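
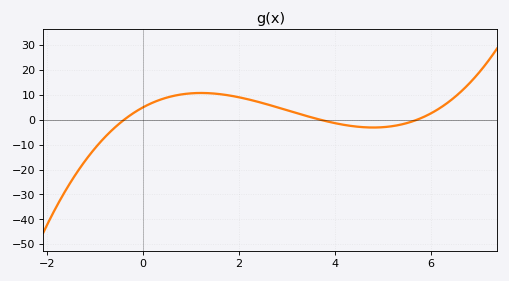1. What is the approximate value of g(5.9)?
2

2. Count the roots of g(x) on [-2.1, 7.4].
3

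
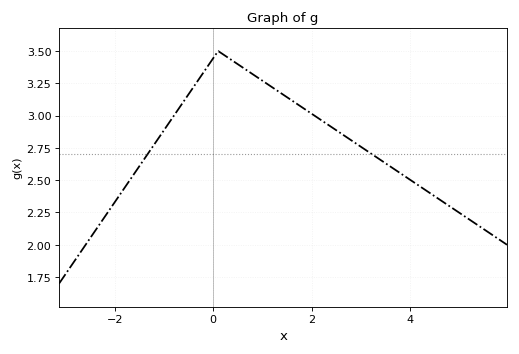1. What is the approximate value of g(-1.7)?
2.5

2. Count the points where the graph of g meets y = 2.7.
2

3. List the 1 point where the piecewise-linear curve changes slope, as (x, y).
(0.1, 3.5)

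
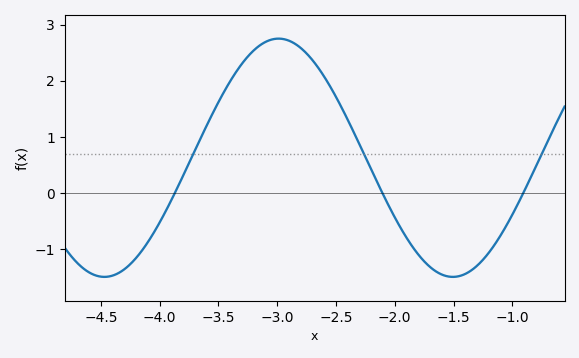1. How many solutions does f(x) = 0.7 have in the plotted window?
3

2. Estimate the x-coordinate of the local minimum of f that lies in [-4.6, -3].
-4.47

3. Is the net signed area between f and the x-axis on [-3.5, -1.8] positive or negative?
positive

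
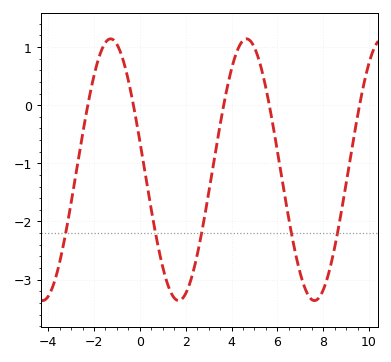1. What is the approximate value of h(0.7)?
-2.2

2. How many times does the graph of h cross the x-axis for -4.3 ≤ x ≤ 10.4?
5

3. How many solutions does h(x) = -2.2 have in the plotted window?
5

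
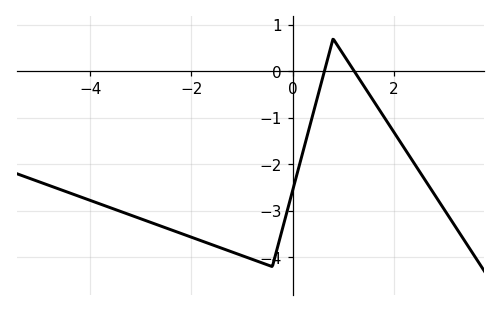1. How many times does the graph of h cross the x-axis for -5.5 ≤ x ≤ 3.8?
2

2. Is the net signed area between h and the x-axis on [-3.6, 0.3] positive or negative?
negative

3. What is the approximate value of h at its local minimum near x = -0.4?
-4.2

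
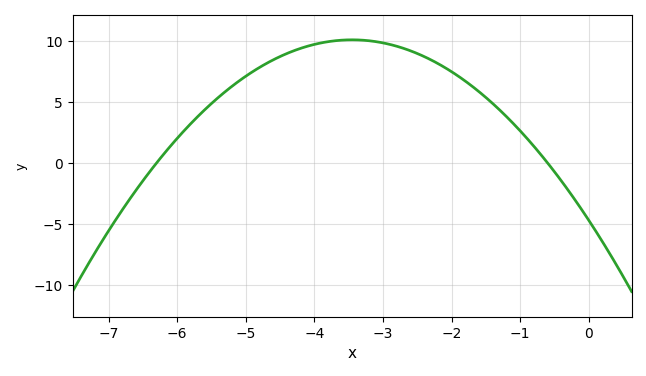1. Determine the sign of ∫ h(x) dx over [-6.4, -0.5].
positive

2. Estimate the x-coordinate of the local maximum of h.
-3.45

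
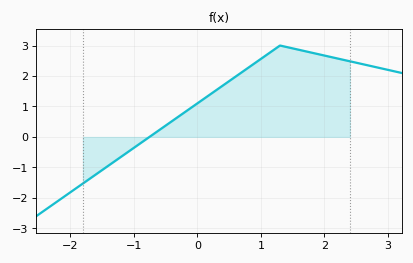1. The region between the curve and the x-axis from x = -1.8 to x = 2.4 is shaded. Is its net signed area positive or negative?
positive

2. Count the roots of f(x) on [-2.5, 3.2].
1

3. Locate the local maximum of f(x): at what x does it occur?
1.3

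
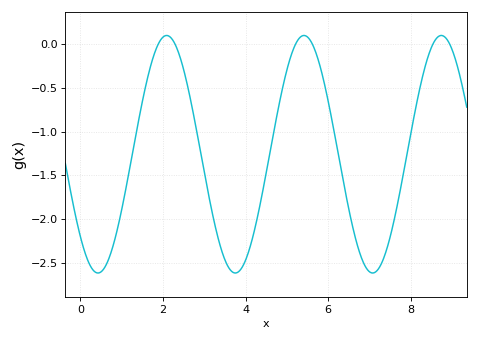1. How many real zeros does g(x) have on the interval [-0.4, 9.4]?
6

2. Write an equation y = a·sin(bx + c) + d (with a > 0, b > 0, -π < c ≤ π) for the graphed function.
y = 1.36sin(1.9x - 2.4) - 1.26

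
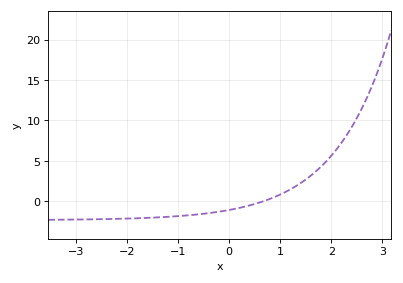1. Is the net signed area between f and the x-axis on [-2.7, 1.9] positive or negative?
negative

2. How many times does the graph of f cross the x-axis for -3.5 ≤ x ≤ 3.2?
1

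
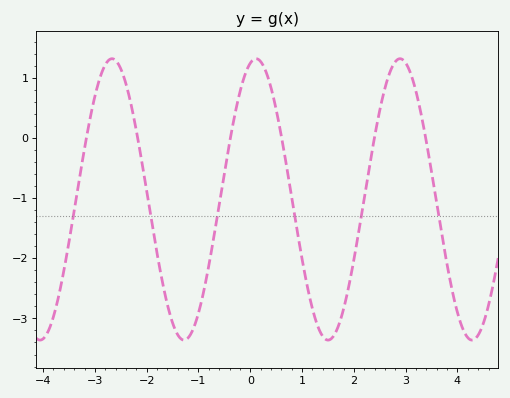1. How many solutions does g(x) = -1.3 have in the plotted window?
6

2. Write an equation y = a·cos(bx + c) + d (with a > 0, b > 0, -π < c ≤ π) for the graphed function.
y = 2.34cos(2.3x - 0.25) - 1.02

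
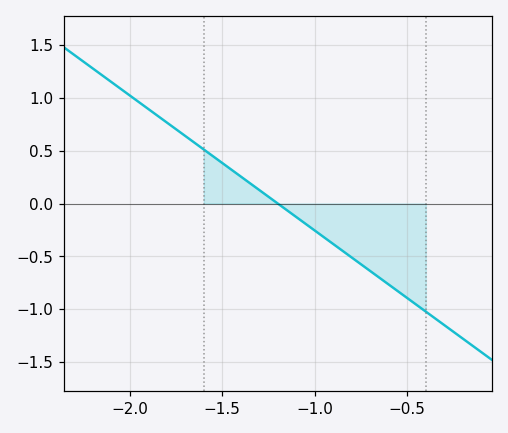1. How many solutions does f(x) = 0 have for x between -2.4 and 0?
1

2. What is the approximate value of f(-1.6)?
0.512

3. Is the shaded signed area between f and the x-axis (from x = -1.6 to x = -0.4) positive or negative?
negative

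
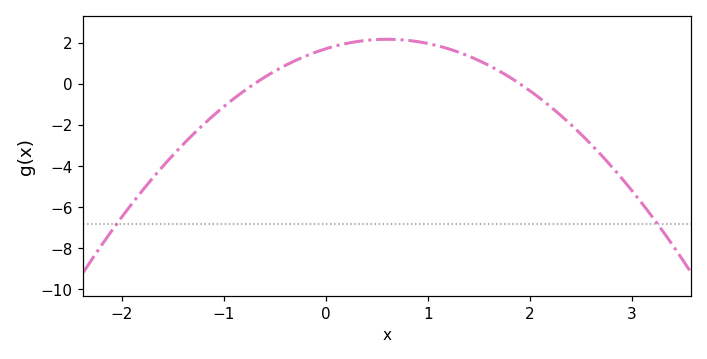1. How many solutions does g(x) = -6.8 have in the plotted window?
2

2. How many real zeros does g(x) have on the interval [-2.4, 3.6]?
2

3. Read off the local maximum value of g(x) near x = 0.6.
2.16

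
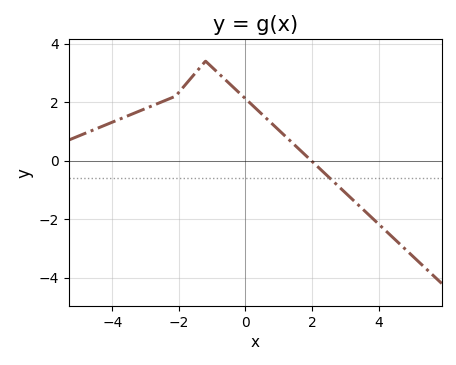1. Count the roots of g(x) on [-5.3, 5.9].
1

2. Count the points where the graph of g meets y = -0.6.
1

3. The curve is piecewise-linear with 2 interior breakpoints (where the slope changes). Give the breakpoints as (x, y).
(-2.1, 2.2); (-1.2, 3.4)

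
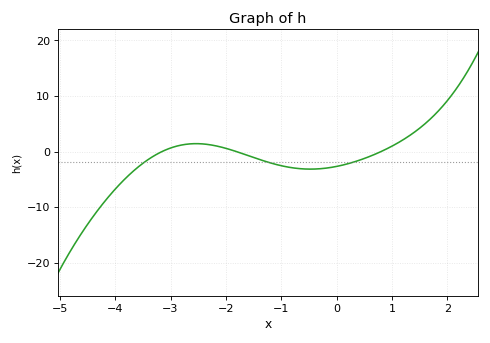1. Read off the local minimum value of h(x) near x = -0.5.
-3.15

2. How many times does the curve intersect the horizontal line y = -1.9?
3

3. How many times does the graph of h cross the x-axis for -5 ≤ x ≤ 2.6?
3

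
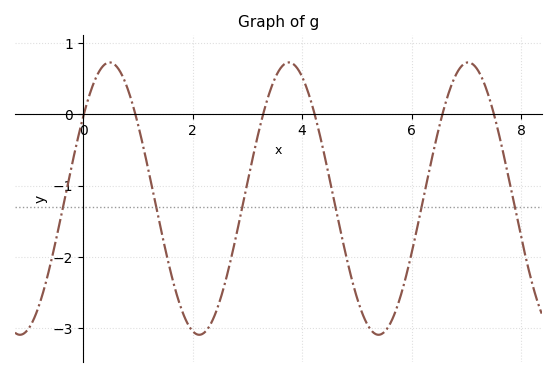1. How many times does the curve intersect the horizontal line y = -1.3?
6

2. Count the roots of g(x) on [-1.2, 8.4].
6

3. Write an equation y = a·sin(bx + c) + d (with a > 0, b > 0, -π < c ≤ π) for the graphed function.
y = 1.91sin(1.9x + 0.64) - 1.18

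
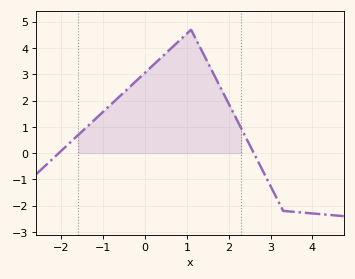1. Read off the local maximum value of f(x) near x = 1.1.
4.7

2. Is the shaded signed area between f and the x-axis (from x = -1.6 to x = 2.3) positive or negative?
positive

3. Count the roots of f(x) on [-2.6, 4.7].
2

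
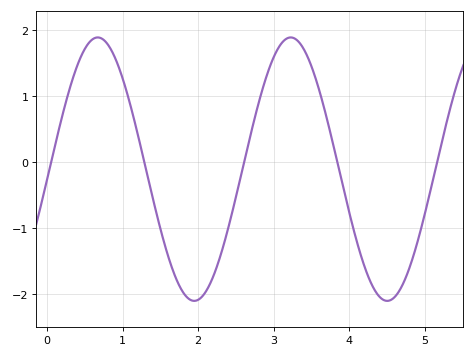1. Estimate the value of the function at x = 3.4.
1.71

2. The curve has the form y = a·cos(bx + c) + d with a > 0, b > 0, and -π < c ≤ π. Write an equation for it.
y = 2cos(2.46x - 1.65) - 0.11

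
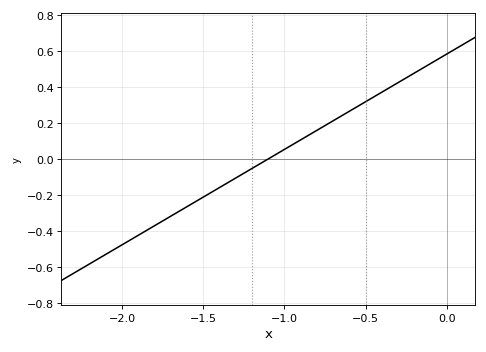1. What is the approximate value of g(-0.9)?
0.1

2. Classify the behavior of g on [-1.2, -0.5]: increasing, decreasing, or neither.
increasing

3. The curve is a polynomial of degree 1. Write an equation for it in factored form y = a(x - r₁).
y = 0.53(x + 1.1)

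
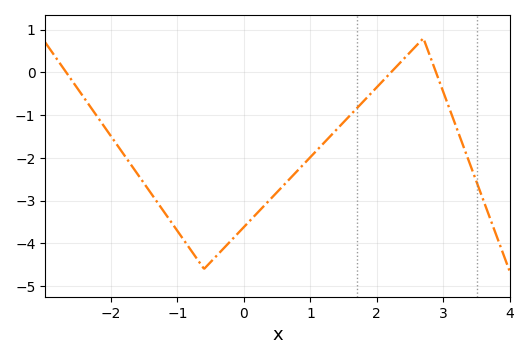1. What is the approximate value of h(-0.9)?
-3.93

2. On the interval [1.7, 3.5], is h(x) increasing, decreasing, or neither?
neither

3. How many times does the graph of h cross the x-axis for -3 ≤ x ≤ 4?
3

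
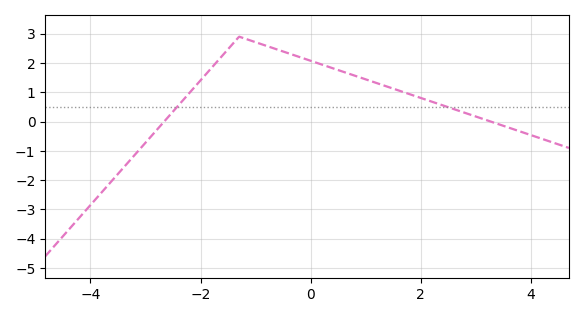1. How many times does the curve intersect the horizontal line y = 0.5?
2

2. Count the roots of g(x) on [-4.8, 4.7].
2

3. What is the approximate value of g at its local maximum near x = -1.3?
2.9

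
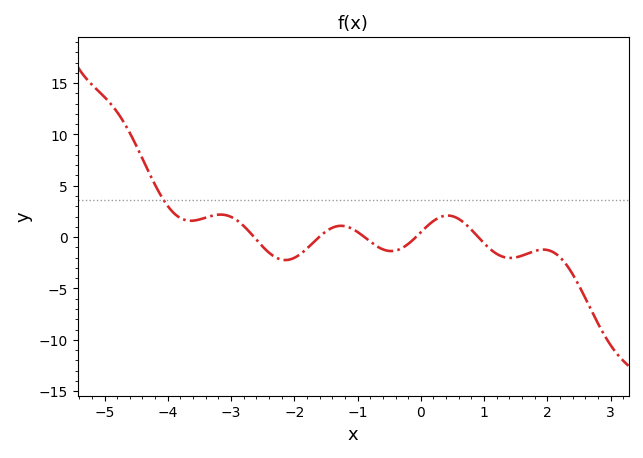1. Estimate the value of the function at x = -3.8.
2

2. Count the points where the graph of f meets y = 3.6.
1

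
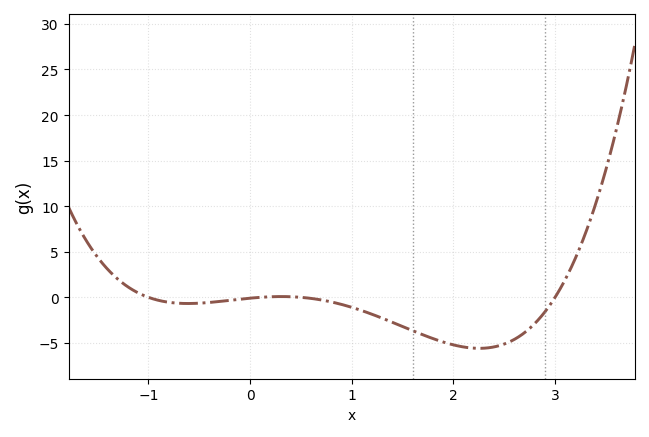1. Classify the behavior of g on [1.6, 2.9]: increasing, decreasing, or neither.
neither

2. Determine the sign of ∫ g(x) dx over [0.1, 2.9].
negative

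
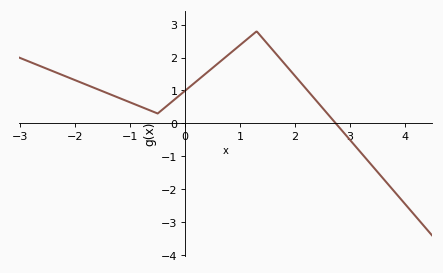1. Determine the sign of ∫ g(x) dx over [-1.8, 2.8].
positive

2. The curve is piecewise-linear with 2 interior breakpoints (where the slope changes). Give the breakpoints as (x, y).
(-0.5, 0.3); (1.3, 2.8)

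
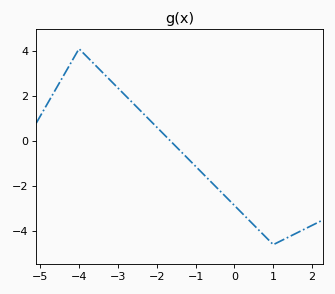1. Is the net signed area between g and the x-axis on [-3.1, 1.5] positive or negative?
negative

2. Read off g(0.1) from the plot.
-3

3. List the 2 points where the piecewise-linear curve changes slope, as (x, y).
(-4, 4.1); (1, -4.6)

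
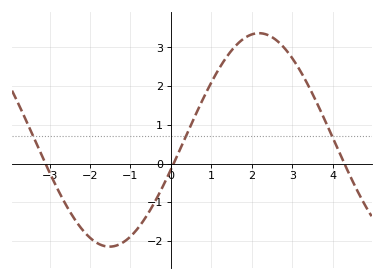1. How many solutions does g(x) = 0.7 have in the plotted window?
3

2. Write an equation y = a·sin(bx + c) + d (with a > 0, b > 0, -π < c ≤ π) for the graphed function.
y = 2.76sin(0.85x - 0.282) + 0.61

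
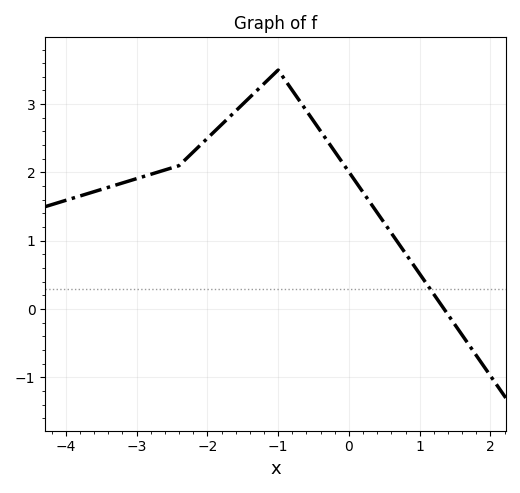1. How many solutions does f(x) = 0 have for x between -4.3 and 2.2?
1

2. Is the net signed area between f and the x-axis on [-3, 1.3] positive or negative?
positive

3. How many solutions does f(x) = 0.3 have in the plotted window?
1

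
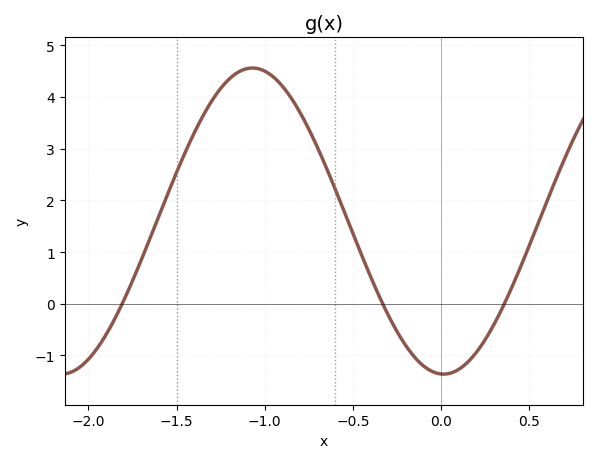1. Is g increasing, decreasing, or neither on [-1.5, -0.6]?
neither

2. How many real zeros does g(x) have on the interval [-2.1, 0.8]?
3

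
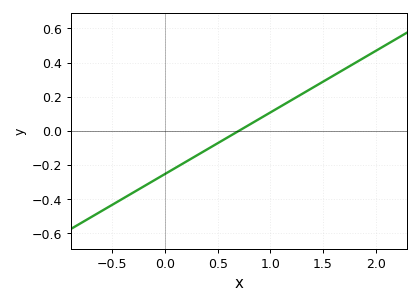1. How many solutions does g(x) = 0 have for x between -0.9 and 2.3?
1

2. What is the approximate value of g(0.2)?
-0.18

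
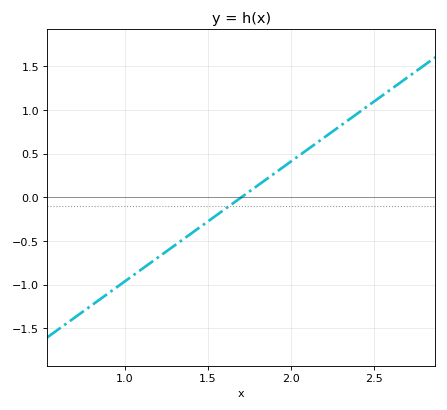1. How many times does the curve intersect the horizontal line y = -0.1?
1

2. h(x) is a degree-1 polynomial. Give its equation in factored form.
y = 1.37(x - 1.7)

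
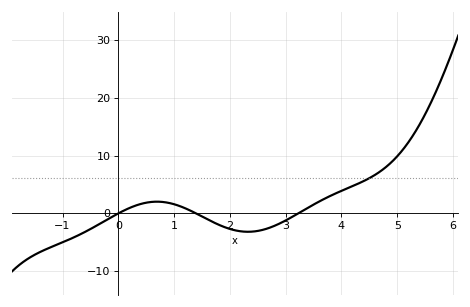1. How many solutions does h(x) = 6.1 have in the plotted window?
1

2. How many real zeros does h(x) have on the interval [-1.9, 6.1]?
3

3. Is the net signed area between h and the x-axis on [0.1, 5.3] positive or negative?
positive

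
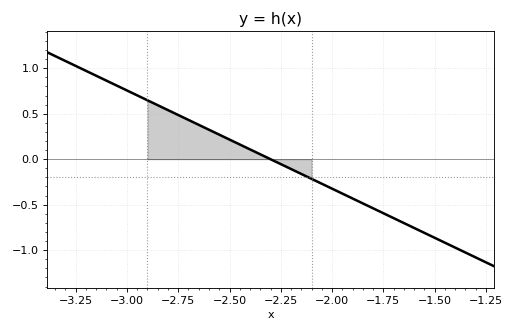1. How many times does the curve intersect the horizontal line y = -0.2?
1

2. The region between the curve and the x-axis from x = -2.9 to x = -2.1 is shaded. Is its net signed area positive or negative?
positive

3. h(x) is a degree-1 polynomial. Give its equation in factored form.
y = -1.08(x + 2.3)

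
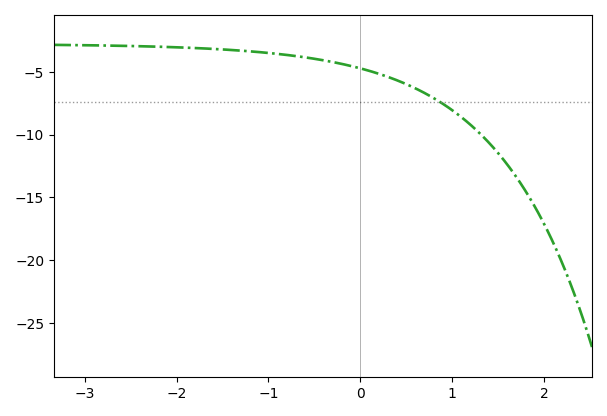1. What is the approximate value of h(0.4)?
-5.5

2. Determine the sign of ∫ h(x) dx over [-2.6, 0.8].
negative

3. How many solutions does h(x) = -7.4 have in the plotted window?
1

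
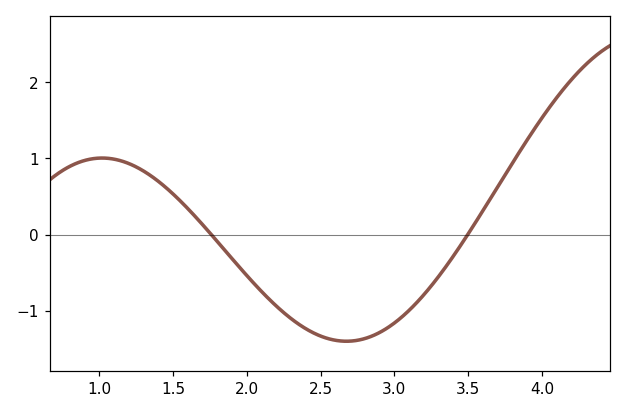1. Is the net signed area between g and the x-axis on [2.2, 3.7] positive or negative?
negative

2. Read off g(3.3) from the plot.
-0.6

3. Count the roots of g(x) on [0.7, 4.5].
2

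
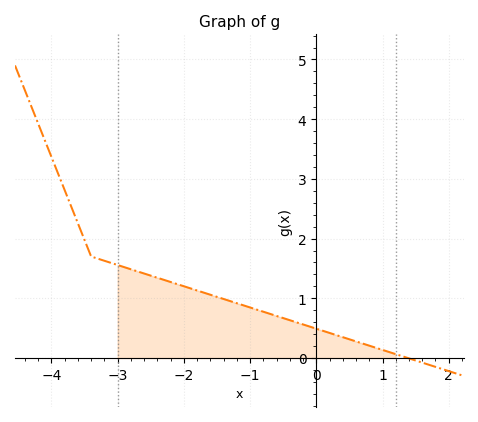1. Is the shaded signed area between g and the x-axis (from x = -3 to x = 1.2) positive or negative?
positive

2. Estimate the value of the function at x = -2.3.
1.3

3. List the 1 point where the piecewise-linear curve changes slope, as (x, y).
(-3.4, 1.7)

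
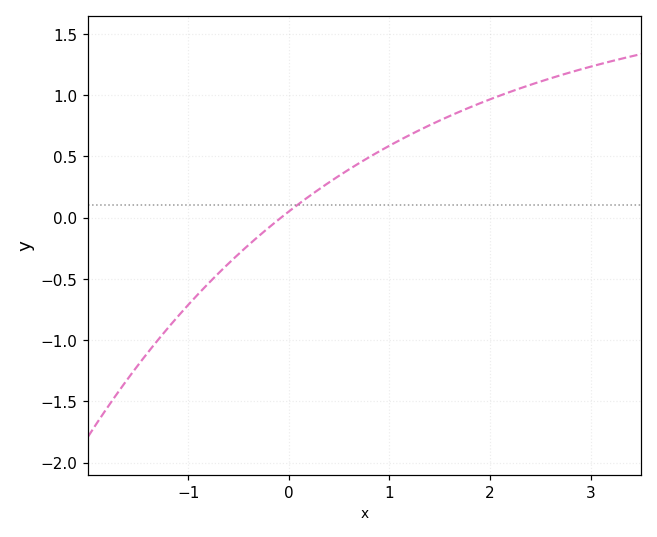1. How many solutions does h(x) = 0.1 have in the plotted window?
1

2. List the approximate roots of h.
-0.1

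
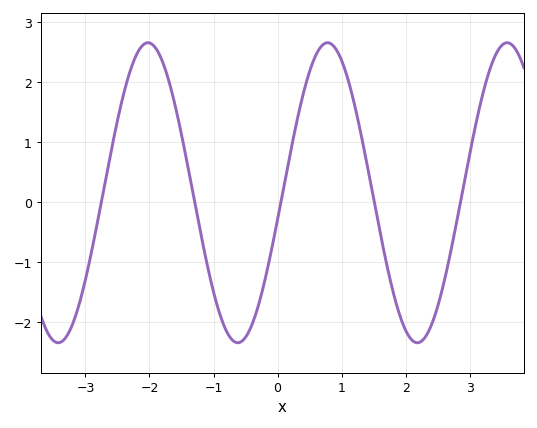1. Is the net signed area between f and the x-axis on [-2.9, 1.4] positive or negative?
positive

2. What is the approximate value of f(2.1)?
-2.3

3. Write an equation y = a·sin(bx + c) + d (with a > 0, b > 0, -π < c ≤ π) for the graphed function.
y = 2.5sin(2.2x - 0.18) + 0.15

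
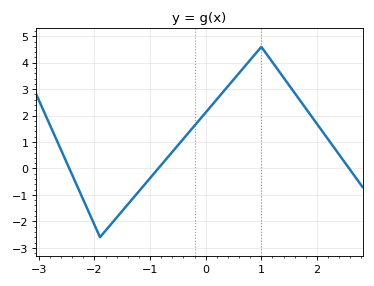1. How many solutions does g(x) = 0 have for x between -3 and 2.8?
3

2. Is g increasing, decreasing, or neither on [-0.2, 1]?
increasing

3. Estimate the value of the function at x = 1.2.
4.02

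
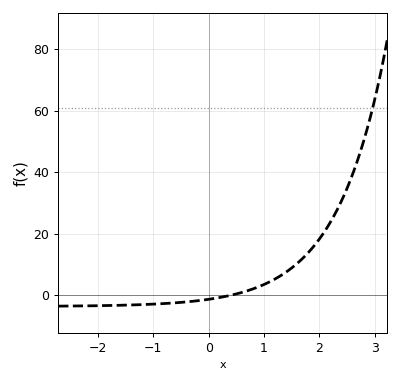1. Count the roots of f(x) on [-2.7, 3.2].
1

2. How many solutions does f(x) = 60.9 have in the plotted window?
1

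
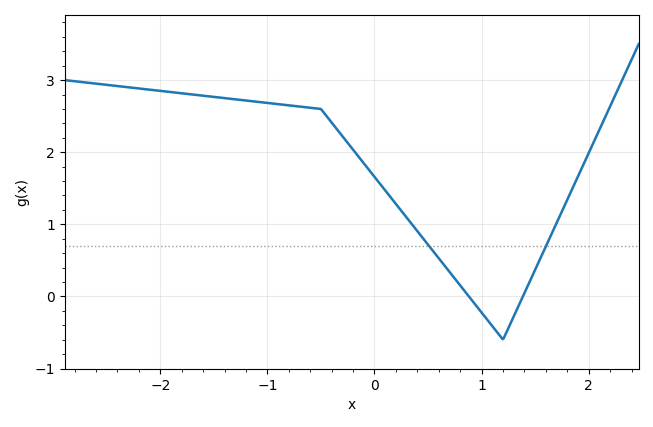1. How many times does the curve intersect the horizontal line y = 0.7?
2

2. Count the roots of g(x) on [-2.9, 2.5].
2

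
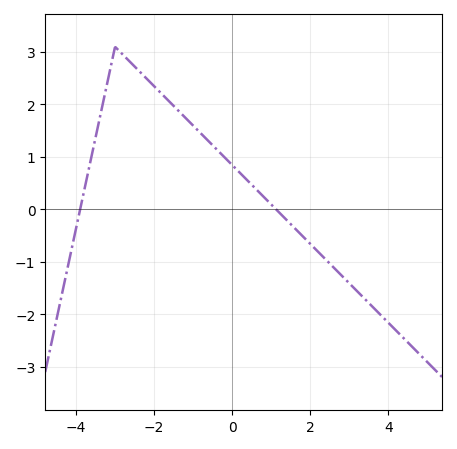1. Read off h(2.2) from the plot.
-0.808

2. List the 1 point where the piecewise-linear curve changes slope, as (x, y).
(-3, 3.1)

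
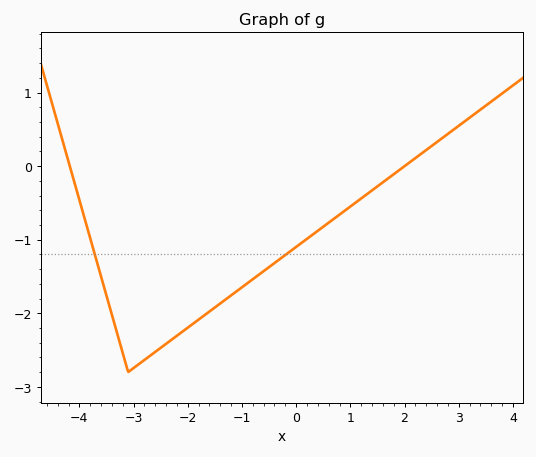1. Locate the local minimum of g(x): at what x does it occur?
-3.1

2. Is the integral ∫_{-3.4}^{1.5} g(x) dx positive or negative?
negative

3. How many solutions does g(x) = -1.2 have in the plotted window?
2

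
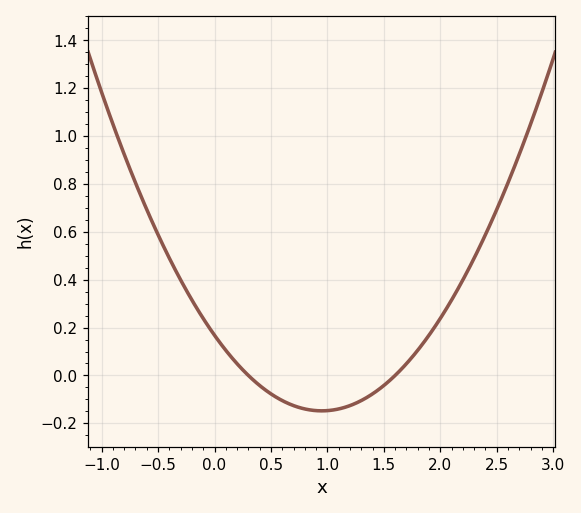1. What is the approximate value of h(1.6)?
0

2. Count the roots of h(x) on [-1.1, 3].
2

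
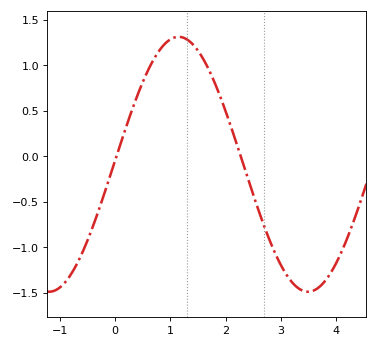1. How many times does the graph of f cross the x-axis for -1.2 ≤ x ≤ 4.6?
2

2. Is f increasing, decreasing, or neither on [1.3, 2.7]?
decreasing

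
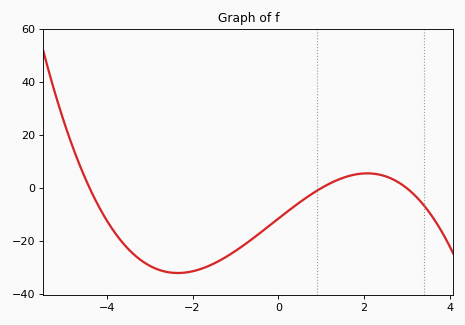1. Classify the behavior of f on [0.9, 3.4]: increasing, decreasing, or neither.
neither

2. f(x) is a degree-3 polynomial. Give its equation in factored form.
y = -0.87(x + 4.4)(x - 1)(x - 3)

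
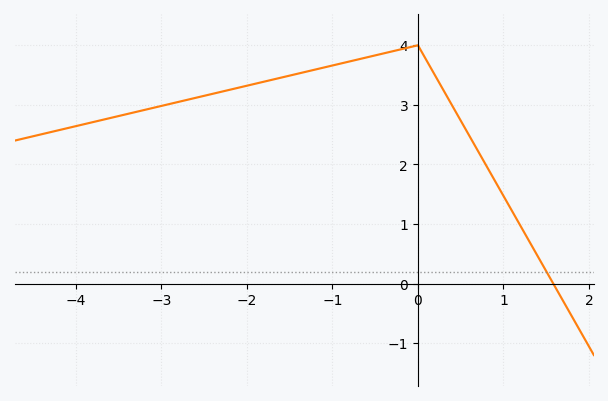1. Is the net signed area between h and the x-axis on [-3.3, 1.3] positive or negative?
positive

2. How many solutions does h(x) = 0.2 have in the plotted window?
1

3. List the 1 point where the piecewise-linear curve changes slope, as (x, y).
(0, 4)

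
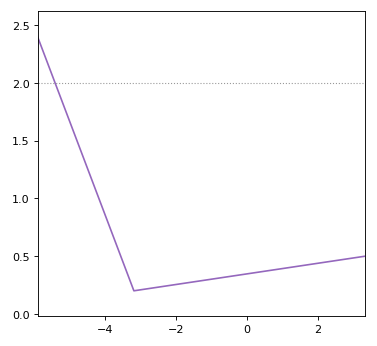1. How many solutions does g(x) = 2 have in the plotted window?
1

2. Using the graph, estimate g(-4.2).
1.01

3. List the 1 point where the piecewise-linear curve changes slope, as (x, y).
(-3.2, 0.2)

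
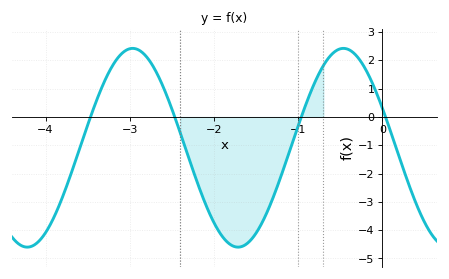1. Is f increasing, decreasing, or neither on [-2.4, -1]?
neither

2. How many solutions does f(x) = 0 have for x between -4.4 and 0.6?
4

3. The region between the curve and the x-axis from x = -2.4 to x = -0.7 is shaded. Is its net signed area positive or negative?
negative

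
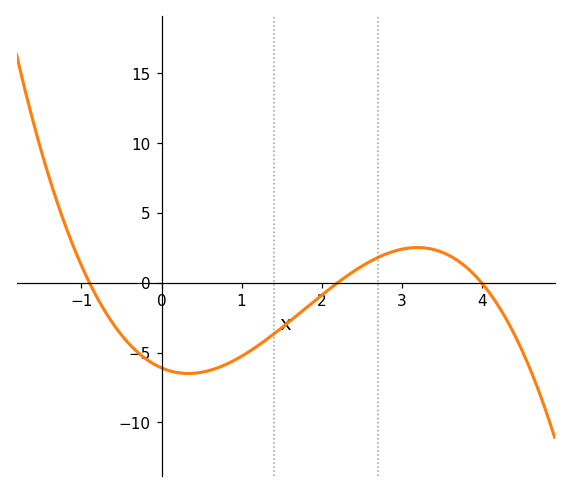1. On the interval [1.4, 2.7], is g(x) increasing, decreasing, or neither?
increasing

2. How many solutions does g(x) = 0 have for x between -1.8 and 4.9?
3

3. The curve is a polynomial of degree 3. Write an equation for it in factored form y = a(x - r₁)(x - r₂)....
y = -0.77(x + 0.9)(x - 2.2)(x - 4)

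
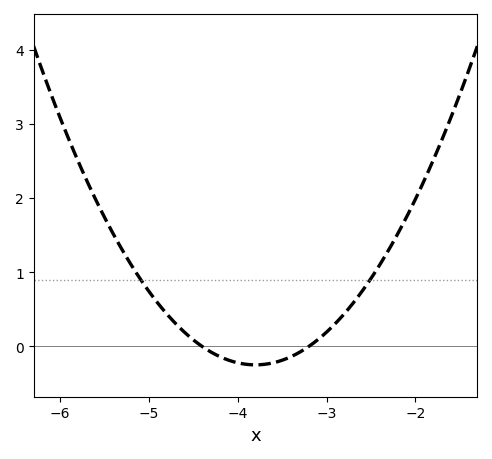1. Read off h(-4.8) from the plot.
0.442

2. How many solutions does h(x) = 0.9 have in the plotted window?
2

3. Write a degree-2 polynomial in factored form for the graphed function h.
y = 0.69(x + 4.4)(x + 3.2)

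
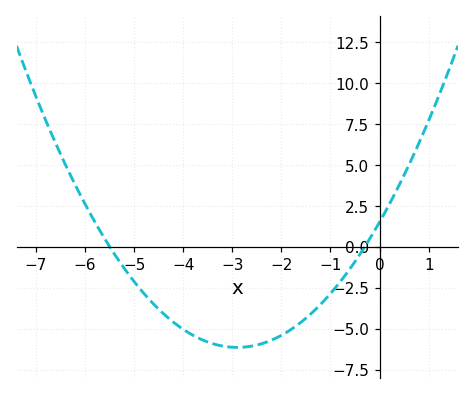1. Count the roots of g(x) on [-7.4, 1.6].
2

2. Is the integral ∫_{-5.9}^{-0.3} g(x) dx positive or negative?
negative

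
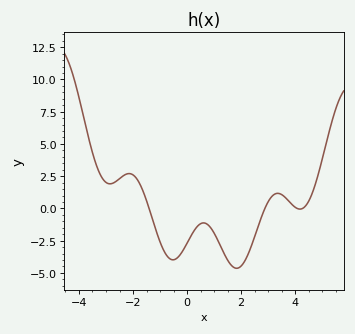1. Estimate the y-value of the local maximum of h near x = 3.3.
1.2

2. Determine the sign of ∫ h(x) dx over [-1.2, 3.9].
negative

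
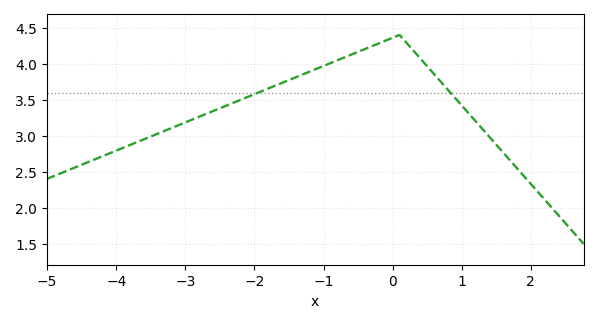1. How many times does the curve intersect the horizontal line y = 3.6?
2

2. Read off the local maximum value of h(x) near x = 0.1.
4.4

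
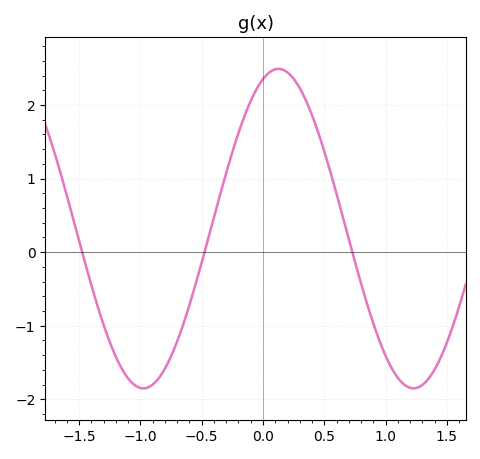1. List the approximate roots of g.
-1.5, -0.5, 0.75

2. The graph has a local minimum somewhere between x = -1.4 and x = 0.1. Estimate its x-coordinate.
-1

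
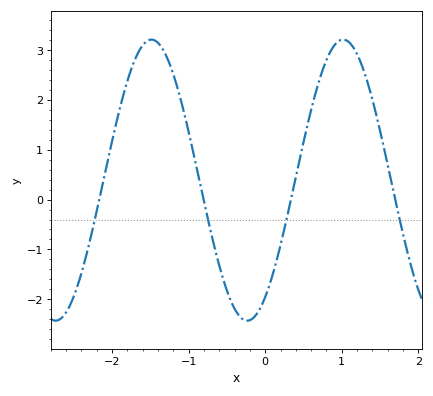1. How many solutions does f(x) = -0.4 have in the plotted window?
4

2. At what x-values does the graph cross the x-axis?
-2.2, -0.8, 0.3, 1.7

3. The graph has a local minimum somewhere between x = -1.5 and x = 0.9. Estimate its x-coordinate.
-0.2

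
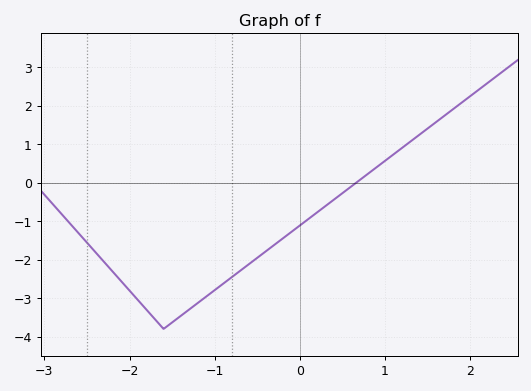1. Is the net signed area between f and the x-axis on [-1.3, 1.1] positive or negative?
negative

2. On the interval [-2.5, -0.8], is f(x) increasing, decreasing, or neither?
neither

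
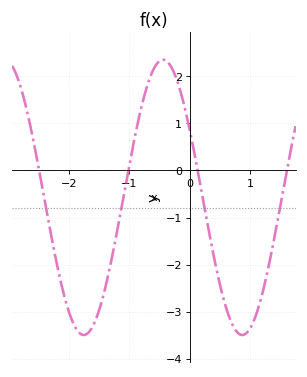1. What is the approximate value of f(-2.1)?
-2.6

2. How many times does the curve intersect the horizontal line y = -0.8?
4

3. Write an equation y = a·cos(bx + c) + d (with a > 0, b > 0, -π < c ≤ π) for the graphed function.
y = 2.92cos(2.4x + 1.1) - 0.57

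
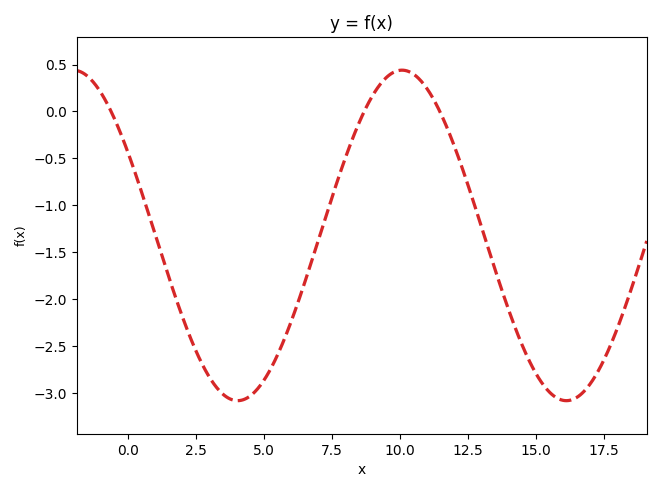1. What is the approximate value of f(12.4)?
-0.707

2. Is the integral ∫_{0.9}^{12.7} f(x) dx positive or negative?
negative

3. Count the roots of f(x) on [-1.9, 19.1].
3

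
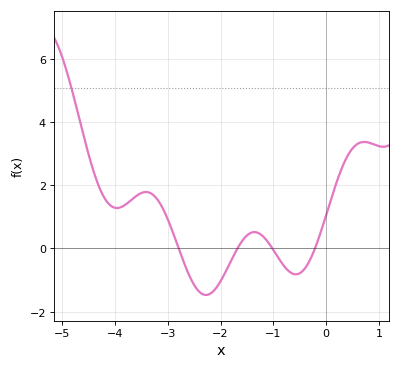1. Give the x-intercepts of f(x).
-2.79, -1.68, -1.02, -0.212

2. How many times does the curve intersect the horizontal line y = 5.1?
1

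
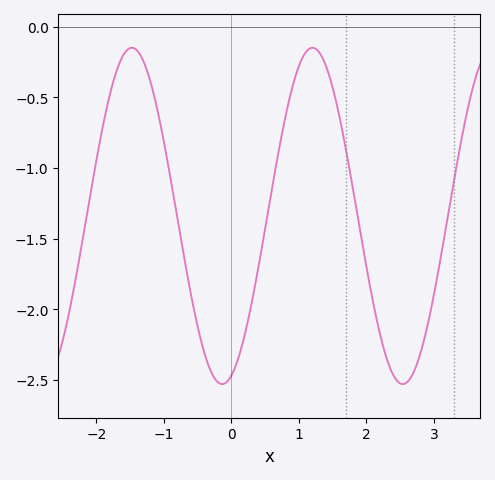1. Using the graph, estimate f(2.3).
-2.35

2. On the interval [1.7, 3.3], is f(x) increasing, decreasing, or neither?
neither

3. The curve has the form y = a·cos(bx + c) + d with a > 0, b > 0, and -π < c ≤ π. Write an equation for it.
y = 1.19cos(2.4x - 2.8) - 1.34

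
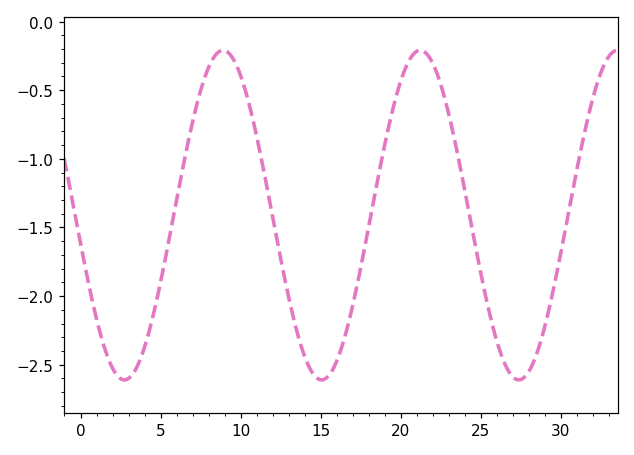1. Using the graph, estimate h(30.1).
-1.63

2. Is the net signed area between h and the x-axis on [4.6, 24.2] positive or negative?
negative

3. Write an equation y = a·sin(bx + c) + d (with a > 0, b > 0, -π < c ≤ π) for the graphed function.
y = 1.2sin(0.51x - 2.97) - 1.41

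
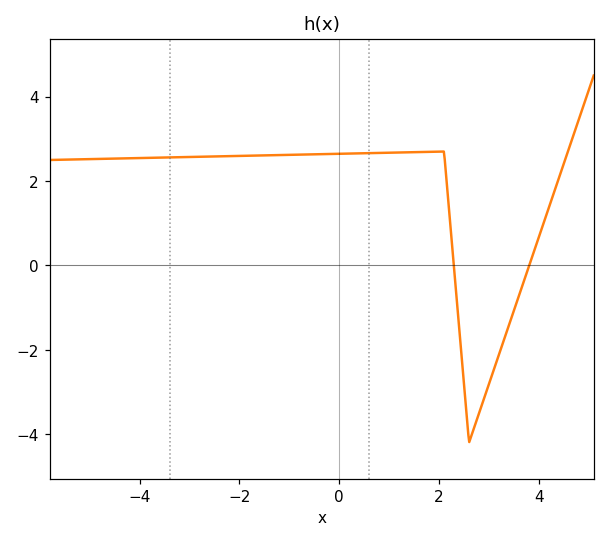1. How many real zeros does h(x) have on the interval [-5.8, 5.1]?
2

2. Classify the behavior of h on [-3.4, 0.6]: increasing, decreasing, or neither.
increasing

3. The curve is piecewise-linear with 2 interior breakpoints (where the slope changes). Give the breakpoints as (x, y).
(2.1, 2.7); (2.6, -4.2)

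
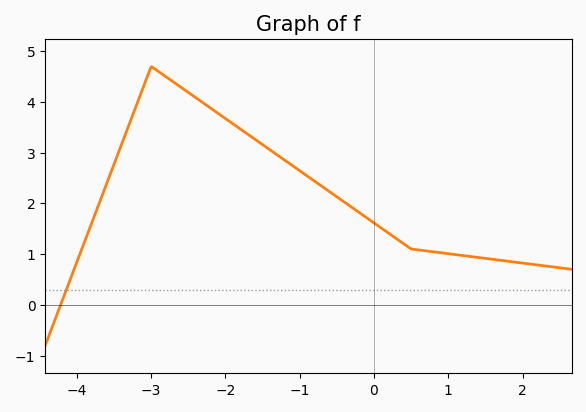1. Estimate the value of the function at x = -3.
4.7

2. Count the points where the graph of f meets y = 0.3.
1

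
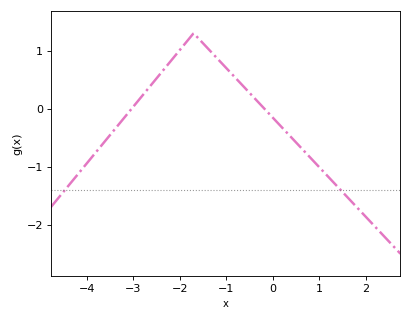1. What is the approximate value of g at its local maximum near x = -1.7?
1.3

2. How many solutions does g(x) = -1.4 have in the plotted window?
2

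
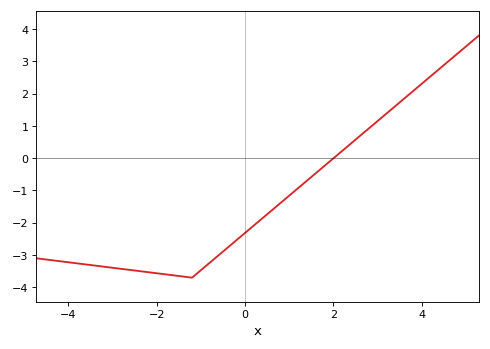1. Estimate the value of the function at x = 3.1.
1.3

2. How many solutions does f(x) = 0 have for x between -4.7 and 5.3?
1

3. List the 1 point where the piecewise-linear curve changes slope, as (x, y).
(-1.2, -3.7)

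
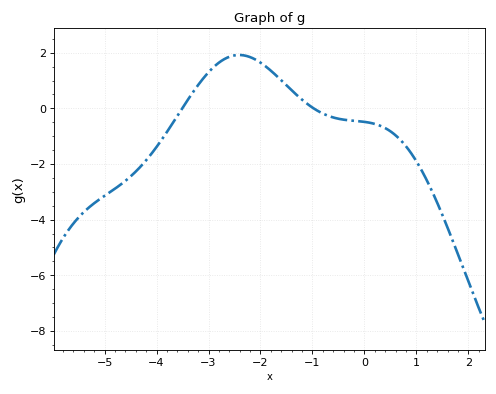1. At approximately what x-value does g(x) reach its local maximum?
-2.4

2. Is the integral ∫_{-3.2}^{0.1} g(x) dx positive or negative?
positive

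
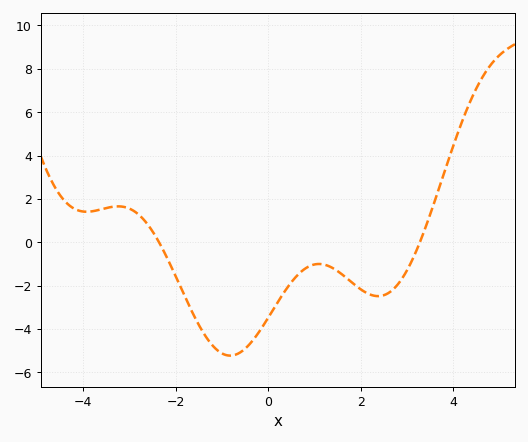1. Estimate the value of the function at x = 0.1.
-3.12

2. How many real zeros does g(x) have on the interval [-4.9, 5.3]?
2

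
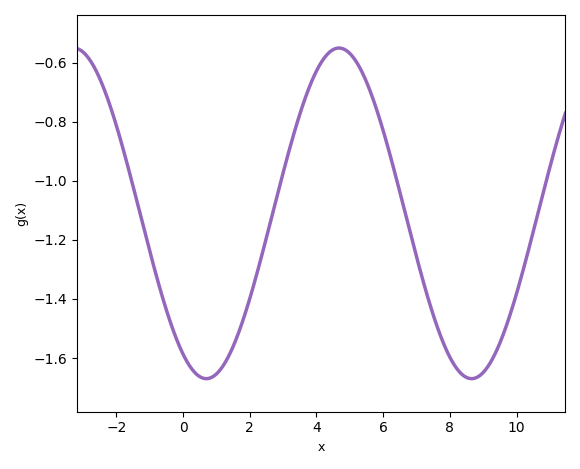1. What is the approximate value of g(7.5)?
-1.45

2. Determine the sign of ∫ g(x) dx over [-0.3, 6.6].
negative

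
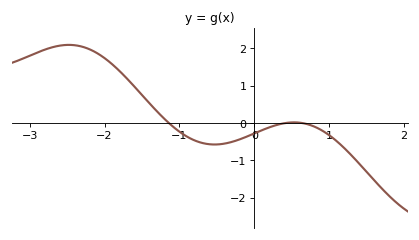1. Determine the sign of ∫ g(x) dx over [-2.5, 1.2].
positive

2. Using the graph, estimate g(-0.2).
-0.438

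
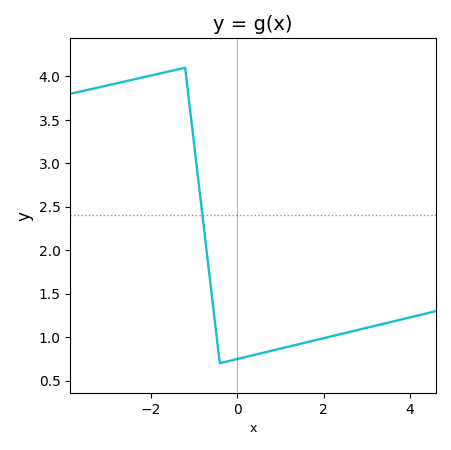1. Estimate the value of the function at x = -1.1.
3.68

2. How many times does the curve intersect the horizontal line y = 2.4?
1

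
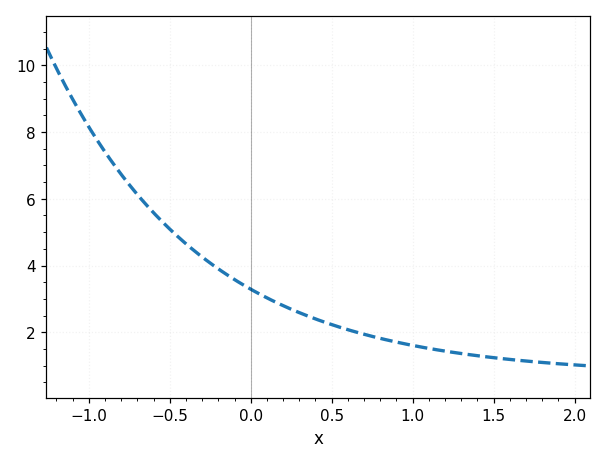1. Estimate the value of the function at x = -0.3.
4.26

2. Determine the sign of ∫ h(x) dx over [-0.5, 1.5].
positive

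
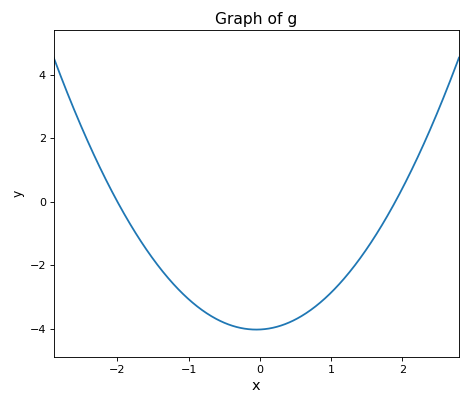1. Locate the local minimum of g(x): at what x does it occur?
-0.1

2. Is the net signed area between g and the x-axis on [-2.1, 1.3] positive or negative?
negative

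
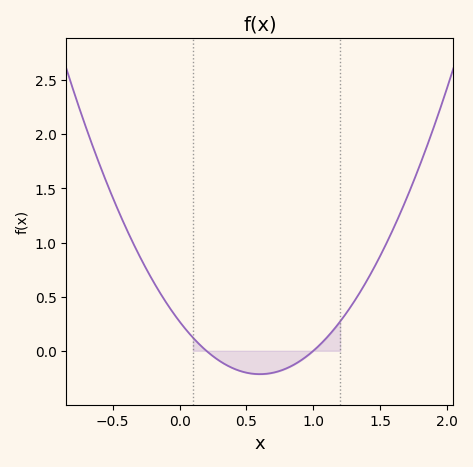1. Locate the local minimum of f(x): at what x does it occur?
0.6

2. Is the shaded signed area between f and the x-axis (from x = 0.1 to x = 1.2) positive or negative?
negative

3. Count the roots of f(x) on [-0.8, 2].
2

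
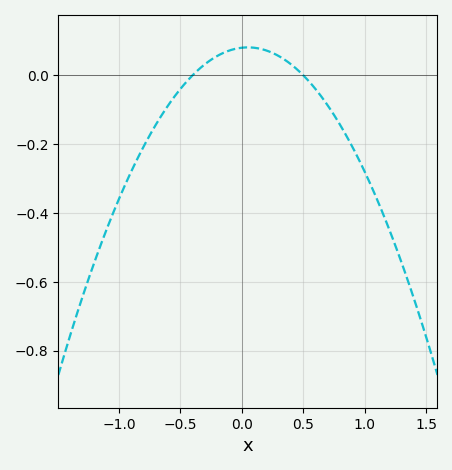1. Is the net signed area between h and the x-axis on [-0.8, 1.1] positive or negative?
negative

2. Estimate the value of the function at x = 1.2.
-0.448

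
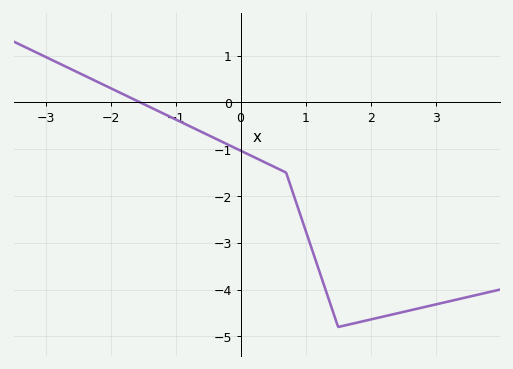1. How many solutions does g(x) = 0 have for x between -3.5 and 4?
1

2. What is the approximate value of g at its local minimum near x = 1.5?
-4.8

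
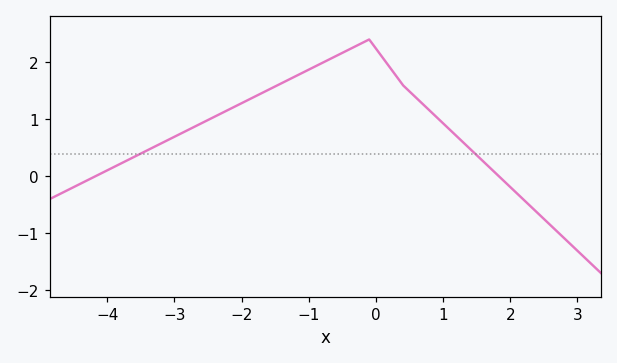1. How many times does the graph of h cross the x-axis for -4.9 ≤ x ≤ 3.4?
2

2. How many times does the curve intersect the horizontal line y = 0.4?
2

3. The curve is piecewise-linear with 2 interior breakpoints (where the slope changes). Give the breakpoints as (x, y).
(-0.1, 2.4); (0.4, 1.6)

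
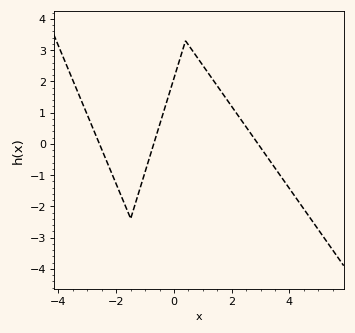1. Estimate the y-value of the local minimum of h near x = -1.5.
-2.4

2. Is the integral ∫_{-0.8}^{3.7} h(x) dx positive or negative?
positive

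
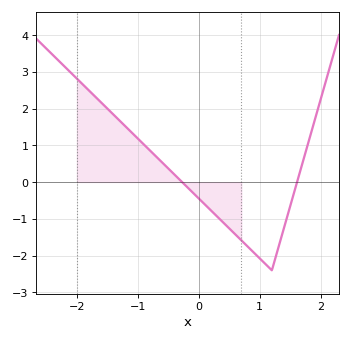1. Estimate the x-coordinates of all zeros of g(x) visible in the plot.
-0.272, 1.61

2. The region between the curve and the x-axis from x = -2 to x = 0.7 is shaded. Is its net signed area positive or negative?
positive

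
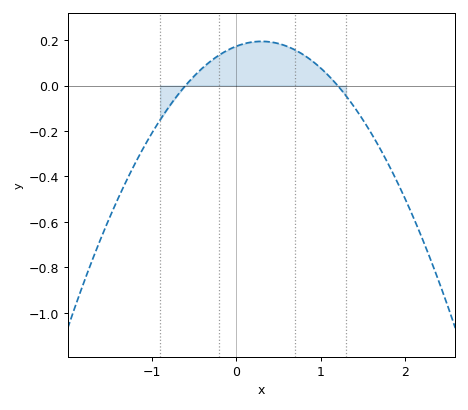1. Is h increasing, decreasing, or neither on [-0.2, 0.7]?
neither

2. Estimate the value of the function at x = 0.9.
0.1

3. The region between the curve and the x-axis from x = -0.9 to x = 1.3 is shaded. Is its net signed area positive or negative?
positive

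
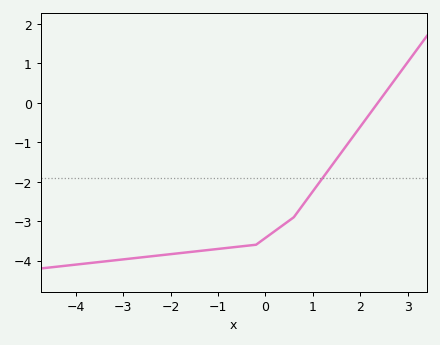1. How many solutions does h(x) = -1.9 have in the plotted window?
1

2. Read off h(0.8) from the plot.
-2.6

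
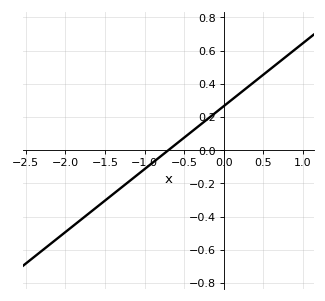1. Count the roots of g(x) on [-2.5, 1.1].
1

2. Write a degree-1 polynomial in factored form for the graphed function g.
y = 0.38(x + 0.7)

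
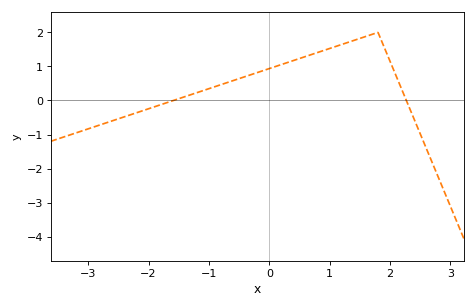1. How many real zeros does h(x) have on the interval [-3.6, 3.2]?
2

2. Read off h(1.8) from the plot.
2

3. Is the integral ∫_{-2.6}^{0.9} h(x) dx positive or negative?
positive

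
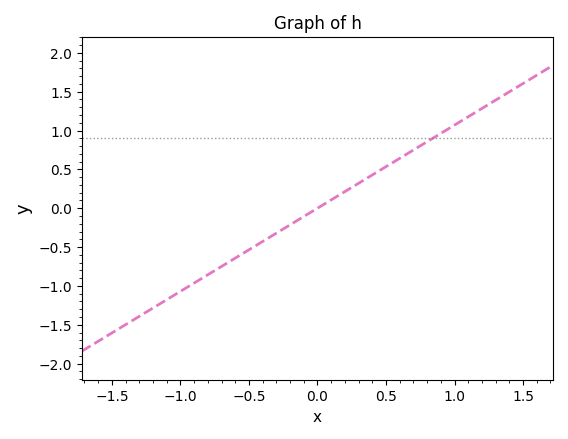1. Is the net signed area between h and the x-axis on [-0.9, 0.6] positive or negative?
negative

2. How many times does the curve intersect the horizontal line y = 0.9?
1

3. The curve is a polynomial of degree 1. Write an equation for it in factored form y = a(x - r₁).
y = 1.07(x - 0)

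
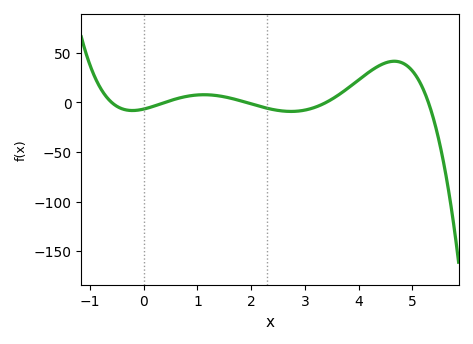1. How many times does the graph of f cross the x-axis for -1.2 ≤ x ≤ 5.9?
5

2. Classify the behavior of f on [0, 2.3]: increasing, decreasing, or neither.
neither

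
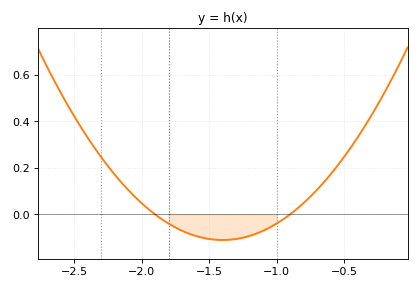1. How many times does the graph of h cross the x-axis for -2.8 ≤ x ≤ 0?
2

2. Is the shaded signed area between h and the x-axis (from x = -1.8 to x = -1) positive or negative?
negative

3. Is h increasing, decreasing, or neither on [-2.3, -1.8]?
decreasing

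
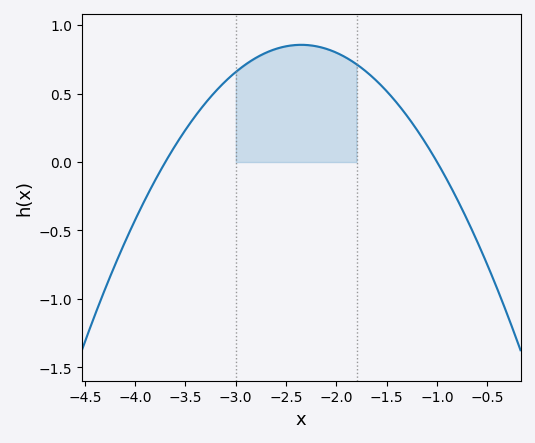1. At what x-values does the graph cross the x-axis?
-3.7, -1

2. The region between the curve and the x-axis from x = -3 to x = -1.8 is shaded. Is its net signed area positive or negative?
positive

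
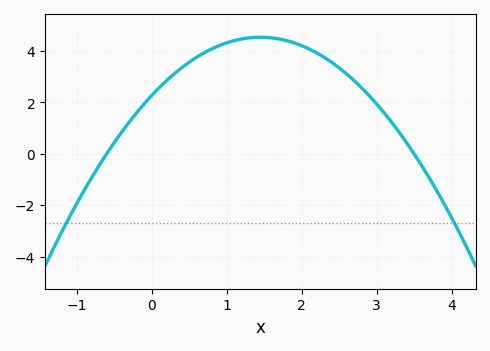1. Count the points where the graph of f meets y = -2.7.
2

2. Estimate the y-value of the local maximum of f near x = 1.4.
4.6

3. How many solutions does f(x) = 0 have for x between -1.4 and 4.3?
2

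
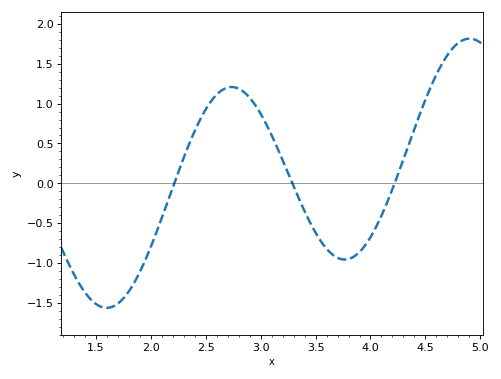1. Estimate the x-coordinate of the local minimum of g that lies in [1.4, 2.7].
1.6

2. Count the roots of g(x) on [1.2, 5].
3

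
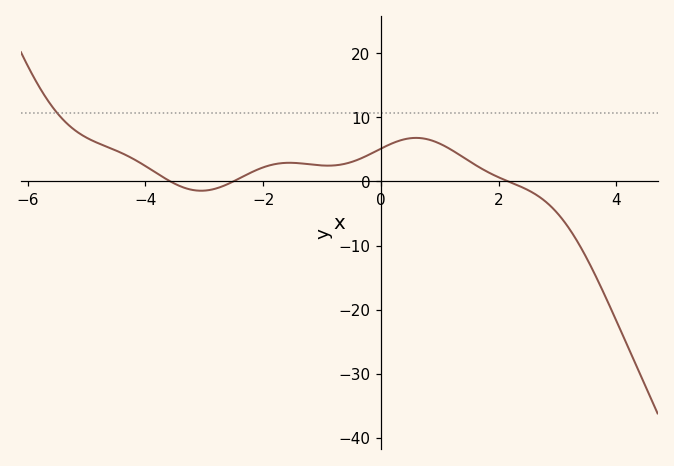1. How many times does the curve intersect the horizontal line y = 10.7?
1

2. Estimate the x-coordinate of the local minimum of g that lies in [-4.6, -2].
-3.06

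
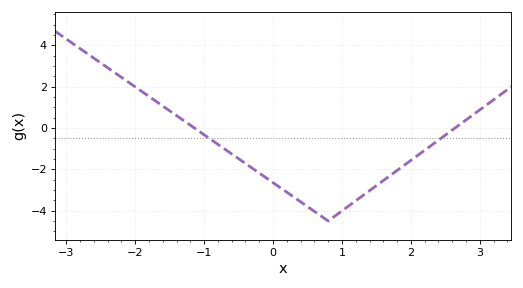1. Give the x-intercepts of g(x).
-1.14, 2.64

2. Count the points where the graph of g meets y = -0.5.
2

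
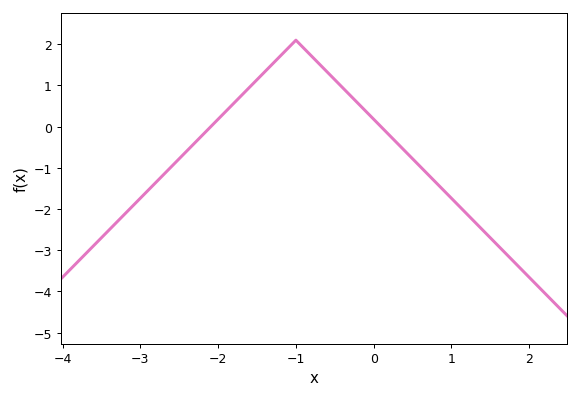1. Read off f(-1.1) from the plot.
1.91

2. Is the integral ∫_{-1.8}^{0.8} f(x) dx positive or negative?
positive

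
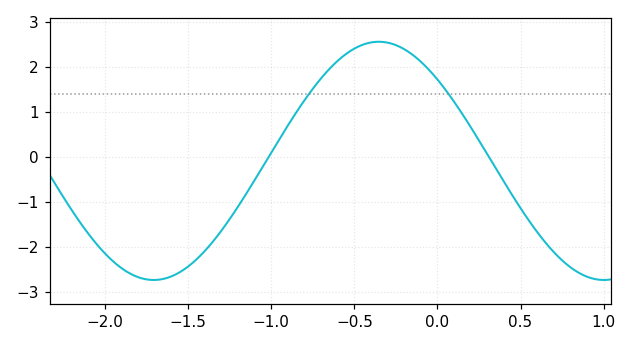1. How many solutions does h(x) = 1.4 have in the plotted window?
2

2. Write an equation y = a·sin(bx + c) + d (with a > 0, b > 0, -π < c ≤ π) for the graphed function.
y = 2.65sin(2.3x + 2.4) - 0.08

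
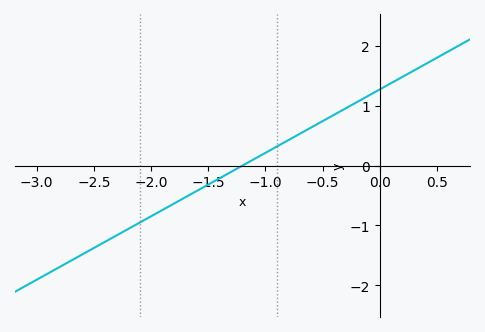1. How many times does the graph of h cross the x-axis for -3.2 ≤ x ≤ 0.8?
1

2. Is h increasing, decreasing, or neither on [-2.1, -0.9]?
increasing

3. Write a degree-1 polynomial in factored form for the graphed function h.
y = 1.06(x + 1.2)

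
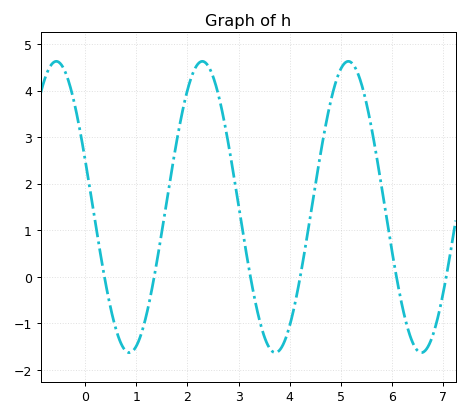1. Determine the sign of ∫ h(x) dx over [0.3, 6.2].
positive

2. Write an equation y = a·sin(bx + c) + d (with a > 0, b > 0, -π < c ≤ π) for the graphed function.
y = 3.13sin(2.2x + 2.8) + 1.5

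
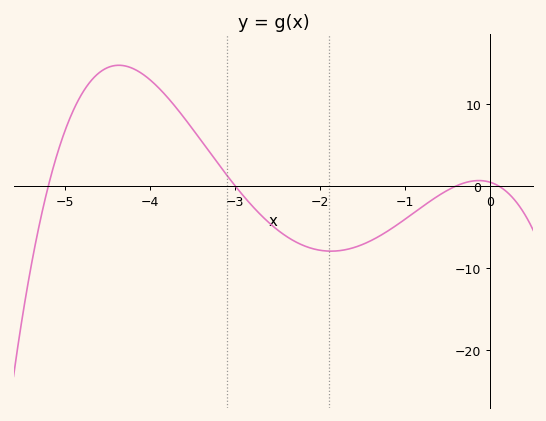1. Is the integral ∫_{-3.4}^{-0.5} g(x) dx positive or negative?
negative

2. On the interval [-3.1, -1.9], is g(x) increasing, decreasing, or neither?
decreasing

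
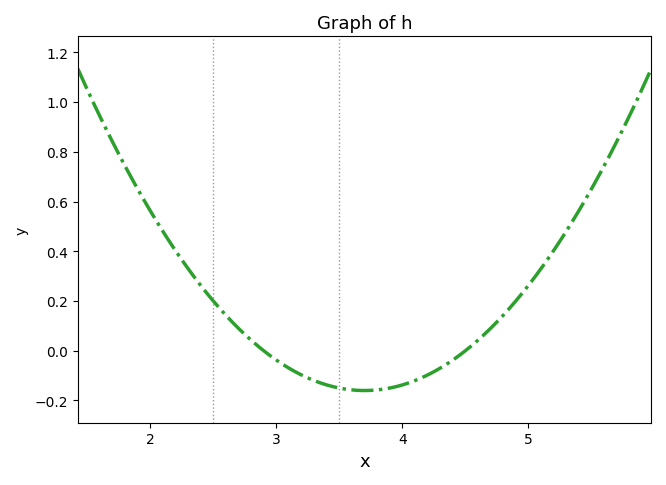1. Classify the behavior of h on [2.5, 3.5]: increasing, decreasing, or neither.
decreasing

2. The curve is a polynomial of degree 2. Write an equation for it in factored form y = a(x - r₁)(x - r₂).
y = 0.25(x - 2.9)(x - 4.5)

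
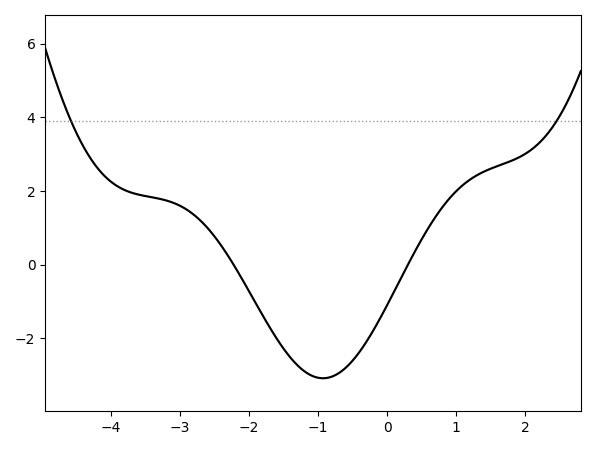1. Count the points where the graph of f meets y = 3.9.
2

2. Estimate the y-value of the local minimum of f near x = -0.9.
-3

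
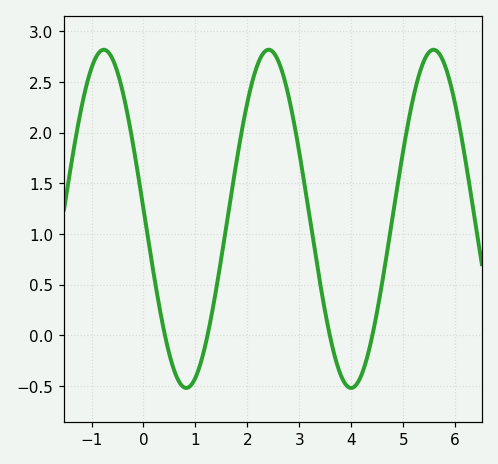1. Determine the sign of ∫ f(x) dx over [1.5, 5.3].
positive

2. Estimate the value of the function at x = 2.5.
2.79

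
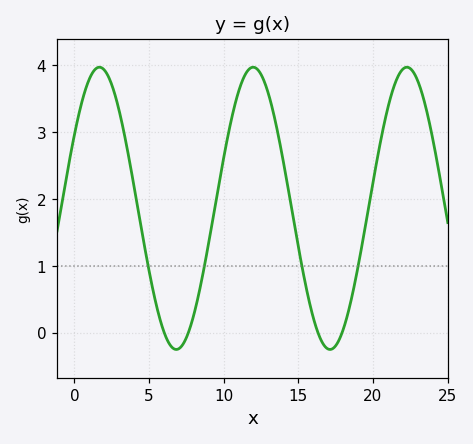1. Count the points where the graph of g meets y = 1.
4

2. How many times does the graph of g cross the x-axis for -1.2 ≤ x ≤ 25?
4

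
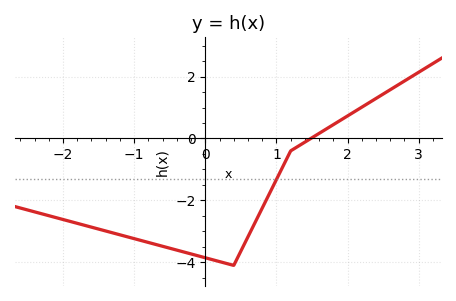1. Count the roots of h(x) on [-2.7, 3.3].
1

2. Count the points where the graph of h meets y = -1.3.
1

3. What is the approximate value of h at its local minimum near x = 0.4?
-4.1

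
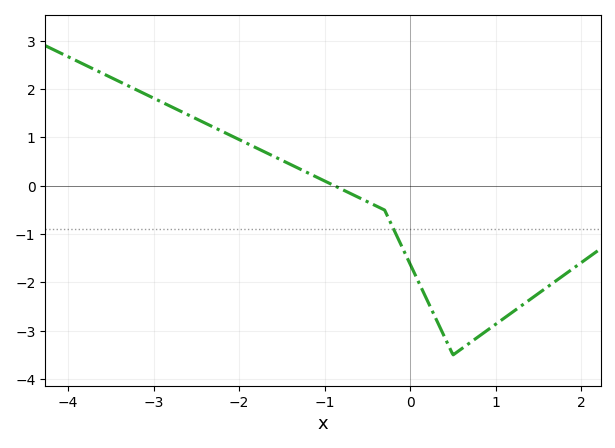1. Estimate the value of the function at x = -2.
1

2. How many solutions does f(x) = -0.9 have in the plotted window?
1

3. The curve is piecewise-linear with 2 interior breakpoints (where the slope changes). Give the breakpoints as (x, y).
(-0.3, -0.5); (0.5, -3.5)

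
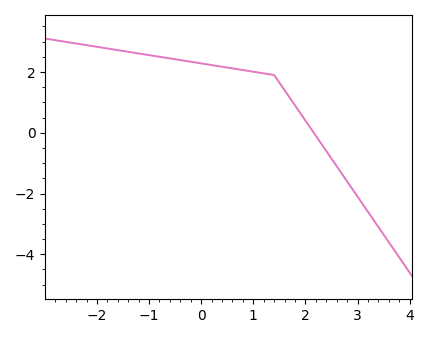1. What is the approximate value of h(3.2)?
-2.6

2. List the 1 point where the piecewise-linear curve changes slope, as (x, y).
(1.4, 1.9)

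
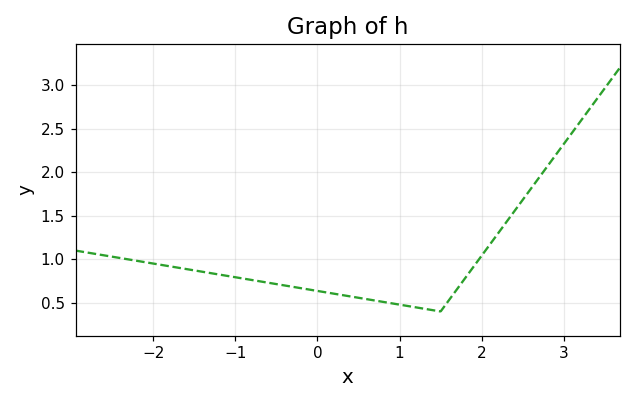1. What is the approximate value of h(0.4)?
0.55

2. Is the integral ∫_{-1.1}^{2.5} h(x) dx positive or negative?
positive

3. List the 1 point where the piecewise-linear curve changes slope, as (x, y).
(1.5, 0.4)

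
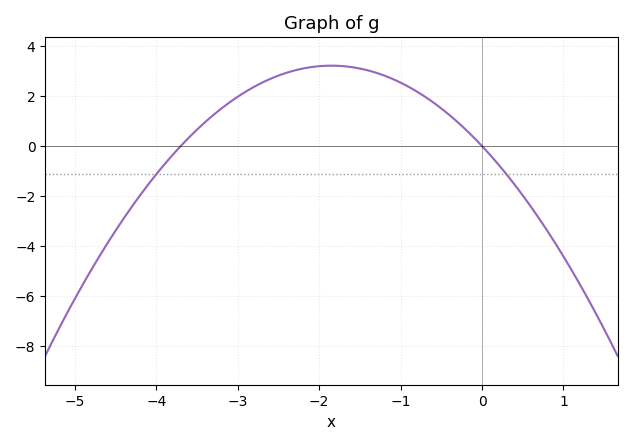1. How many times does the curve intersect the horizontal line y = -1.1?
2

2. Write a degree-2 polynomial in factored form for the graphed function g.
y = -0.94(x + 3.7)(x - 0)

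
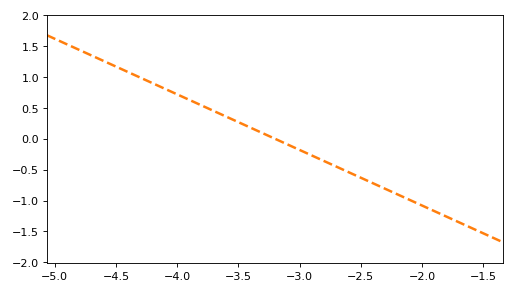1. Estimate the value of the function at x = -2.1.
-1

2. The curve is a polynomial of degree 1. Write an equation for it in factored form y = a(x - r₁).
y = -0.9(x + 3.2)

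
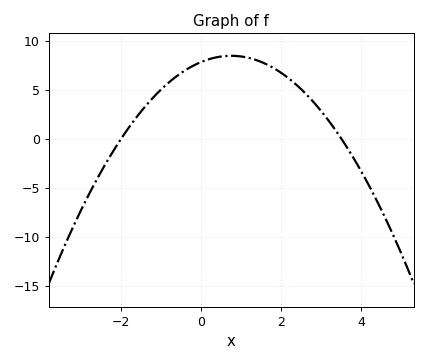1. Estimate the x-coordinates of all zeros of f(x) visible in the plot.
-2, 3.5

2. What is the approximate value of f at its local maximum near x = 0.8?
8.47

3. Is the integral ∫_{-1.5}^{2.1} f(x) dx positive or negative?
positive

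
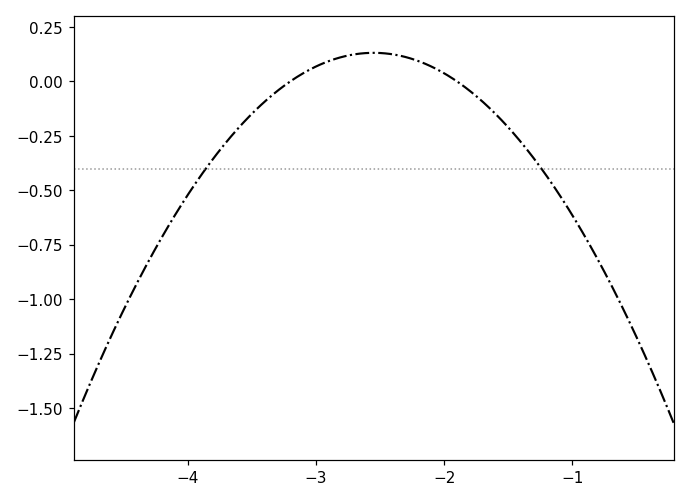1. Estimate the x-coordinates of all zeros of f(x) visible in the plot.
-3.2, -1.9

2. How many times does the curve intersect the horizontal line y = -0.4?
2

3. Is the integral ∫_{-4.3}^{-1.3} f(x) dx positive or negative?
negative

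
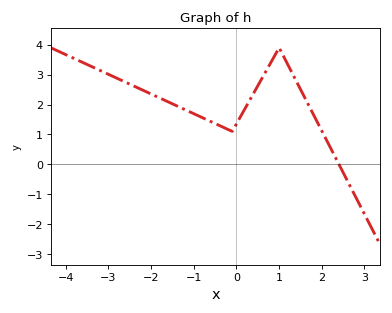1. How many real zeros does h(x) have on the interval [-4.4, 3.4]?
1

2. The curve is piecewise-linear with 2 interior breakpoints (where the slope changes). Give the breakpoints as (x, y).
(-0.1, 1.1); (1, 3.9)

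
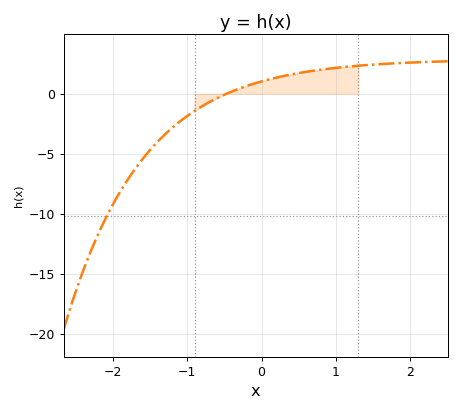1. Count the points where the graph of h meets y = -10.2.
1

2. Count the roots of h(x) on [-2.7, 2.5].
1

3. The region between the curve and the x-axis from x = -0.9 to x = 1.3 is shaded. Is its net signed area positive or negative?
positive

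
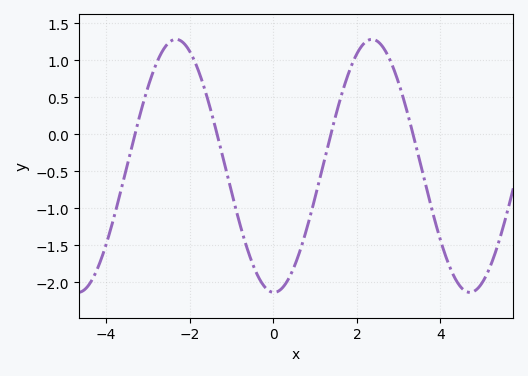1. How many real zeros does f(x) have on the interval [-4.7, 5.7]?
4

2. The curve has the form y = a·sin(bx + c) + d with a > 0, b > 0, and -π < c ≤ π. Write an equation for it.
y = 1.71sin(1.3x - 1.6) - 0.43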